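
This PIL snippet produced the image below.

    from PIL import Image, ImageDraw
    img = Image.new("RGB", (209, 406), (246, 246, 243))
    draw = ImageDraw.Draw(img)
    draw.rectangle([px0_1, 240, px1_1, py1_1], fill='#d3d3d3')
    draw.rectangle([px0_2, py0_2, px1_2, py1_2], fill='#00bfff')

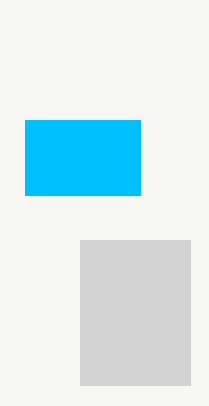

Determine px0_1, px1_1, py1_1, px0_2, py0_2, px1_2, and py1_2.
px0_1 = 80
px1_1 = 190
py1_1 = 385
px0_2 = 25
py0_2 = 120
px1_2 = 140
py1_2 = 195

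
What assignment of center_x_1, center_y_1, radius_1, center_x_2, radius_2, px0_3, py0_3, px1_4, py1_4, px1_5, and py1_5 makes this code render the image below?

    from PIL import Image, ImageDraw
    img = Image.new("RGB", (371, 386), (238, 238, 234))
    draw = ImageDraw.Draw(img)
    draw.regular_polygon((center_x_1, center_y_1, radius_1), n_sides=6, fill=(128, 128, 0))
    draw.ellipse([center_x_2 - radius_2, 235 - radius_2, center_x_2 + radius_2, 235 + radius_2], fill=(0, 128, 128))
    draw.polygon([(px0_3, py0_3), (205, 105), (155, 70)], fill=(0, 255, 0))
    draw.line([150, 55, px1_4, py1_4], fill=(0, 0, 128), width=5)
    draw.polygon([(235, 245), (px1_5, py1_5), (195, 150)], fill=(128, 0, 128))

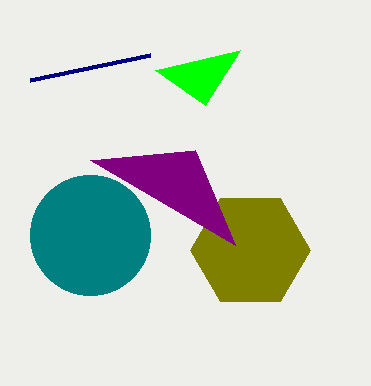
center_x_1 = 250
center_y_1 = 250
radius_1 = 60
center_x_2 = 90
radius_2 = 60
px0_3 = 240
py0_3 = 50
px1_4 = 30
py1_4 = 80
px1_5 = 90
py1_5 = 160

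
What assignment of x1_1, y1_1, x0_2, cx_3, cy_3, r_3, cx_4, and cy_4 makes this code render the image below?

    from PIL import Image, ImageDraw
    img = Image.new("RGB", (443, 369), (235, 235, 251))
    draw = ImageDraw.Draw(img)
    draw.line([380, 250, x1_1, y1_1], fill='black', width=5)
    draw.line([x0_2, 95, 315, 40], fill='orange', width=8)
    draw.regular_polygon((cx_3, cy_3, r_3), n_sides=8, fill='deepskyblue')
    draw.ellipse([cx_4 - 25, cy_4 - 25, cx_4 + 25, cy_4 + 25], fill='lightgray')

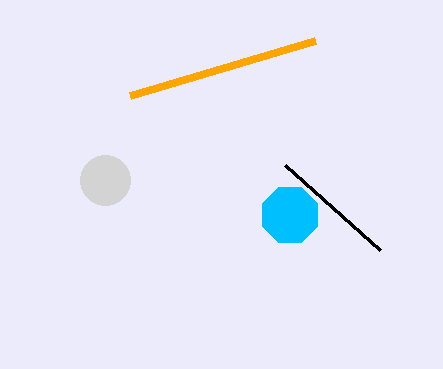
x1_1 = 285, y1_1 = 165, x0_2 = 130, cx_3 = 290, cy_3 = 215, r_3 = 30, cx_4 = 105, cy_4 = 180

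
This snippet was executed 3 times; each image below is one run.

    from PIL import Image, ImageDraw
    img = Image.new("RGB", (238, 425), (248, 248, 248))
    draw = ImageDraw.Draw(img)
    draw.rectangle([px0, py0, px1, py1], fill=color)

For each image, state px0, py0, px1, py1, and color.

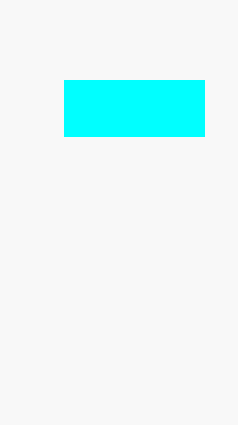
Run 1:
px0 = 64
py0 = 80
px1 = 204
py1 = 136
color = 'cyan'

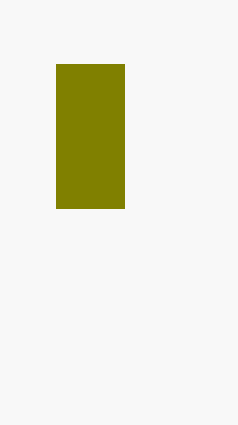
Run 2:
px0 = 56
py0 = 64
px1 = 124
py1 = 208
color = 'olive'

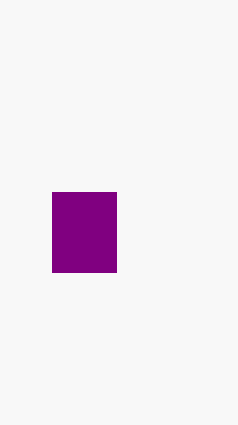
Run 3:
px0 = 52
py0 = 192
px1 = 116
py1 = 272
color = 'purple'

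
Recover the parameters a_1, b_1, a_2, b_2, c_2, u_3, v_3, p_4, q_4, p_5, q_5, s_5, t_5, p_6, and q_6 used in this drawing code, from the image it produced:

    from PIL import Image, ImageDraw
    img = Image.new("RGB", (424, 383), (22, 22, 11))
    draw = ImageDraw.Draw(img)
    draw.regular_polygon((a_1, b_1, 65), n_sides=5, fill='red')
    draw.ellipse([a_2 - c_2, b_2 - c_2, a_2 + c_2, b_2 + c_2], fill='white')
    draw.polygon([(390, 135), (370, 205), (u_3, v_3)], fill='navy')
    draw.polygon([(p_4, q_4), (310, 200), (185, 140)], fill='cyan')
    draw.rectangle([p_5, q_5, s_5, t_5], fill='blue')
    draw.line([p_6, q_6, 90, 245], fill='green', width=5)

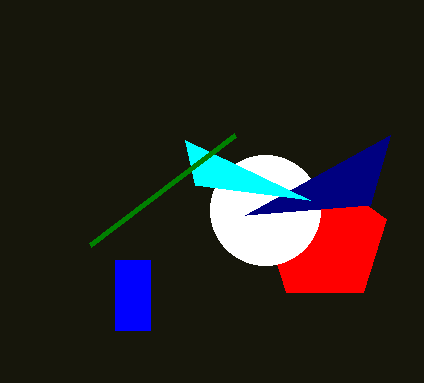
a_1 = 325, b_1 = 240, a_2 = 265, b_2 = 210, c_2 = 55, u_3 = 245, v_3 = 215, p_4 = 195, q_4 = 185, p_5 = 115, q_5 = 260, s_5 = 150, t_5 = 330, p_6 = 235, q_6 = 135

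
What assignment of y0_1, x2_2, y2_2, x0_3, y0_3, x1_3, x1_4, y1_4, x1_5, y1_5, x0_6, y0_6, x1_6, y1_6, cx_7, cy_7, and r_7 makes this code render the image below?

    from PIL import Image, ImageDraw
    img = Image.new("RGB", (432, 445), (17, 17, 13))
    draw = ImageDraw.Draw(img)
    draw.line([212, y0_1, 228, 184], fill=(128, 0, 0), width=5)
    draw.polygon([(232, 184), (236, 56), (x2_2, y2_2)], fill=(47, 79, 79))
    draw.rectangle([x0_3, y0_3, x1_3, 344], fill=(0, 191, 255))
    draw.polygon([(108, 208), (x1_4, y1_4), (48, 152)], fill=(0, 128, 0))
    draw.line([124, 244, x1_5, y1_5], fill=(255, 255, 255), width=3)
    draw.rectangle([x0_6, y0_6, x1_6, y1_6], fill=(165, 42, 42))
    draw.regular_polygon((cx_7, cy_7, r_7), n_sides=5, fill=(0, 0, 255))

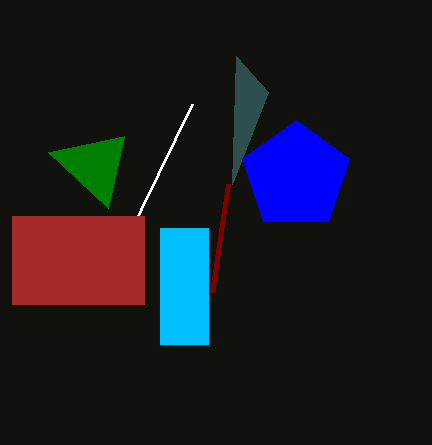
y0_1 = 292; x2_2 = 268; y2_2 = 92; x0_3 = 160; y0_3 = 228; x1_3 = 208; x1_4 = 124; y1_4 = 136; x1_5 = 192; y1_5 = 104; x0_6 = 12; y0_6 = 216; x1_6 = 144; y1_6 = 304; cx_7 = 296; cy_7 = 176; r_7 = 56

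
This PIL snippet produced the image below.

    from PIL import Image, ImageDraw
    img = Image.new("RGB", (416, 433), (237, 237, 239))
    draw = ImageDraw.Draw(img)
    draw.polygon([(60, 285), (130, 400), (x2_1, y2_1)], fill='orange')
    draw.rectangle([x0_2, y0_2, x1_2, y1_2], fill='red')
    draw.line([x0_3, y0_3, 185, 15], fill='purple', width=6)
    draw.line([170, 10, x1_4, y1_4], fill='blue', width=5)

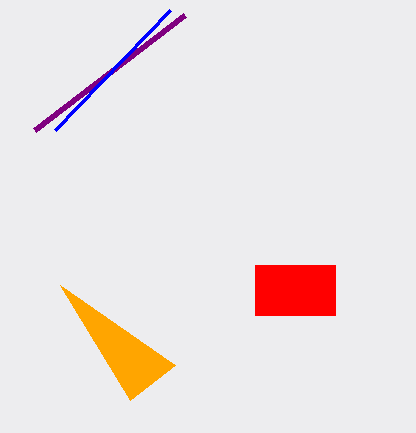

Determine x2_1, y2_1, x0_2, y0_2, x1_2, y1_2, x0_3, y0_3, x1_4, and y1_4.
x2_1 = 175, y2_1 = 365, x0_2 = 255, y0_2 = 265, x1_2 = 335, y1_2 = 315, x0_3 = 35, y0_3 = 130, x1_4 = 55, y1_4 = 130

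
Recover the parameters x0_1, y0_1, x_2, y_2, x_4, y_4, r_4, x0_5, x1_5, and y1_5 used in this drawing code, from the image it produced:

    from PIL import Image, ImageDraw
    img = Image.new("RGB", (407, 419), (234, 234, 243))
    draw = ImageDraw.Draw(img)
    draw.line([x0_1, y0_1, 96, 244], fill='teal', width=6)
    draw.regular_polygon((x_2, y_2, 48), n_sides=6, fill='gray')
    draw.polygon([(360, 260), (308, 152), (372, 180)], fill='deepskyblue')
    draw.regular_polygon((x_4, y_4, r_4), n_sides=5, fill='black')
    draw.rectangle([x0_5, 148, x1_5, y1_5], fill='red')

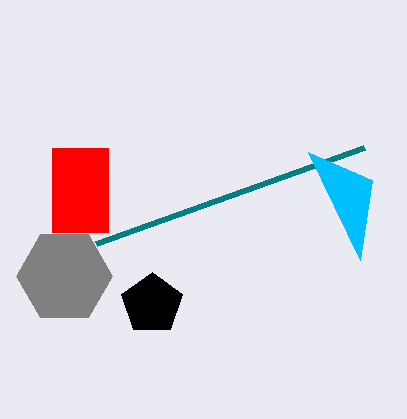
x0_1 = 364
y0_1 = 148
x_2 = 64
y_2 = 276
x_4 = 152
y_4 = 304
r_4 = 32
x0_5 = 52
x1_5 = 108
y1_5 = 232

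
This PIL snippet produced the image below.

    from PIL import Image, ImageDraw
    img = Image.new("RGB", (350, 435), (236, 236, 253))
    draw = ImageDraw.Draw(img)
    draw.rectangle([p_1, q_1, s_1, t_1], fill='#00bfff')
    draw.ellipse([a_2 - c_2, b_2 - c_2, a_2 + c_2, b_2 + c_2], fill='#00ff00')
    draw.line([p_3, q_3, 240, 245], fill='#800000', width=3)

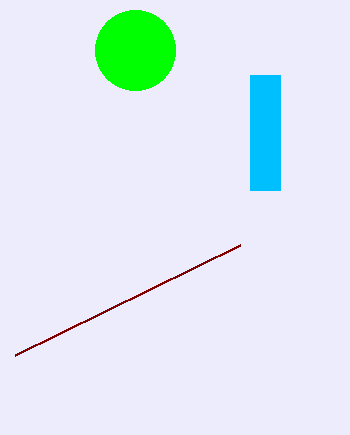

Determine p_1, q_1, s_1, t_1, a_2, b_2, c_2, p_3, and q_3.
p_1 = 250; q_1 = 75; s_1 = 280; t_1 = 190; a_2 = 135; b_2 = 50; c_2 = 40; p_3 = 15; q_3 = 355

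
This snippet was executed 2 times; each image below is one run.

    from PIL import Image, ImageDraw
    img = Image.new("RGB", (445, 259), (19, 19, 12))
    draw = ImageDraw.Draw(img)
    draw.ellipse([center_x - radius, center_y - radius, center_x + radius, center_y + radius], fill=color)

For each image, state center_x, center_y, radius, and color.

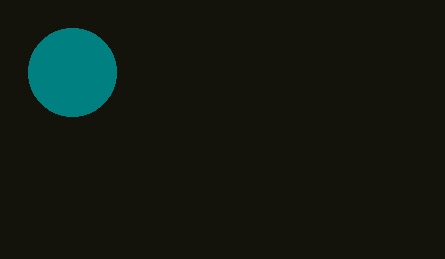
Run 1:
center_x = 72, center_y = 72, radius = 44, color = 'teal'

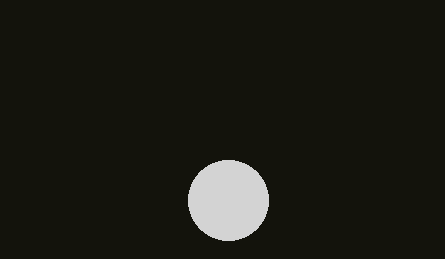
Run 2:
center_x = 228
center_y = 200
radius = 40
color = 'lightgray'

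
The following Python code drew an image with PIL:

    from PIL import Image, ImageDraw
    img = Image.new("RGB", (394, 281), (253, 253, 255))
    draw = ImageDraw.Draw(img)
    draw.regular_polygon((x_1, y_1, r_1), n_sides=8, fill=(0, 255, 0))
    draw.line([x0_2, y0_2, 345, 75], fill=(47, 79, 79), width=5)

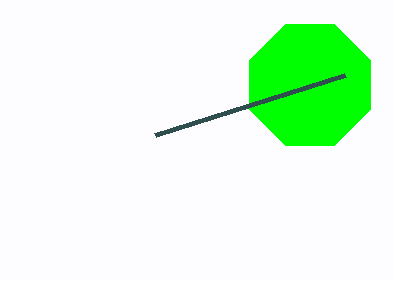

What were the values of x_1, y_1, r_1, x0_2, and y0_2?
x_1 = 310, y_1 = 85, r_1 = 65, x0_2 = 155, y0_2 = 135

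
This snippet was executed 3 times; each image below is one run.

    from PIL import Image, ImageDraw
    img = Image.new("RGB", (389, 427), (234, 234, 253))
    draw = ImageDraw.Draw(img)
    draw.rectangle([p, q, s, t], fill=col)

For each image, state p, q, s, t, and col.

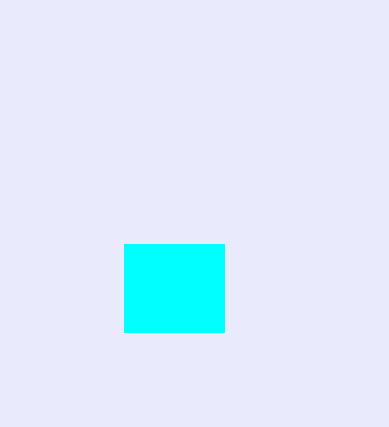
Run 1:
p = 124; q = 244; s = 224; t = 332; col = 'cyan'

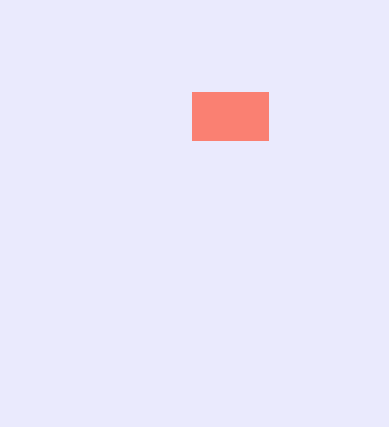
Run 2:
p = 192
q = 92
s = 268
t = 140
col = 'salmon'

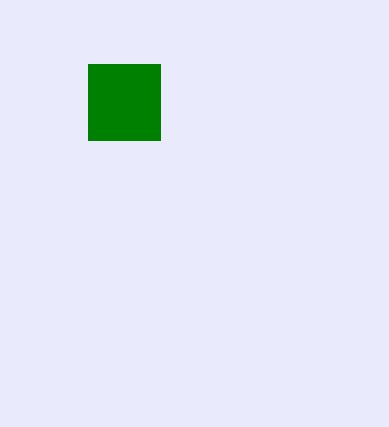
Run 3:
p = 88
q = 64
s = 160
t = 140
col = 'green'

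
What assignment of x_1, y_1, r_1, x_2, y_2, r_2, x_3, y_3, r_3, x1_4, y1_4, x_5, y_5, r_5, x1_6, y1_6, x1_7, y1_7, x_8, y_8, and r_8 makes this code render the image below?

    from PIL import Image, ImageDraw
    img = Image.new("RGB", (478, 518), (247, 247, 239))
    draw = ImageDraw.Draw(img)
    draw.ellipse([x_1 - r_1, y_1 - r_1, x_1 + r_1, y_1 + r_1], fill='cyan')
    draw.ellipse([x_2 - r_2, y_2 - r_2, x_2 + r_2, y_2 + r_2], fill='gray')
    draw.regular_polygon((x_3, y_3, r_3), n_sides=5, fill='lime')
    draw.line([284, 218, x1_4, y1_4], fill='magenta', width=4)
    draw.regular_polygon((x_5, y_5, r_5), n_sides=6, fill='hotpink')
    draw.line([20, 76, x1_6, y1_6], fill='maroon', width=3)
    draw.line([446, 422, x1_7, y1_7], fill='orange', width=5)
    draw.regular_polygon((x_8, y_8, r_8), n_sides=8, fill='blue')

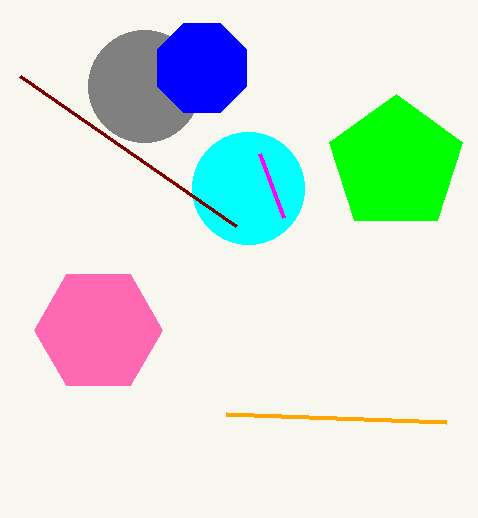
x_1 = 248
y_1 = 188
r_1 = 56
x_2 = 144
y_2 = 86
r_2 = 56
x_3 = 396
y_3 = 164
r_3 = 70
x1_4 = 260
y1_4 = 154
x_5 = 98
y_5 = 330
r_5 = 64
x1_6 = 236
y1_6 = 226
x1_7 = 226
y1_7 = 414
x_8 = 202
y_8 = 68
r_8 = 48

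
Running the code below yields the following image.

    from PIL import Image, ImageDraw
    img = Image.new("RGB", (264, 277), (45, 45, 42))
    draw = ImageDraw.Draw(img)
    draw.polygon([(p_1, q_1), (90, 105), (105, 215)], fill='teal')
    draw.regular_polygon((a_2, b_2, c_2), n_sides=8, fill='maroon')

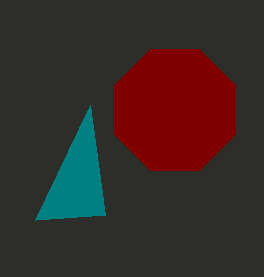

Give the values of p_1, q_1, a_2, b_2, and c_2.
p_1 = 35
q_1 = 220
a_2 = 175
b_2 = 110
c_2 = 65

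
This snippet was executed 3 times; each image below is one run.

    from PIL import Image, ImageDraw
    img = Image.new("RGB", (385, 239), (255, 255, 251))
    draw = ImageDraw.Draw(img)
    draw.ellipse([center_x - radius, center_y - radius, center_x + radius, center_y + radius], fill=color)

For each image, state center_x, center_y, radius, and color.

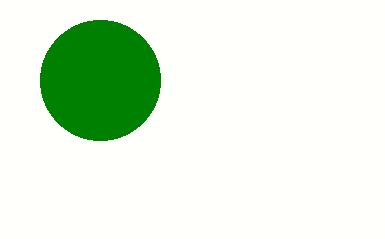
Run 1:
center_x = 100
center_y = 80
radius = 60
color = 'green'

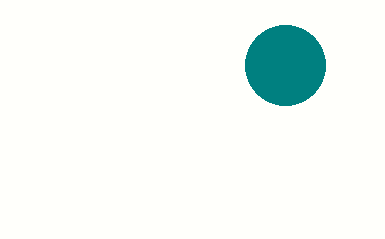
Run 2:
center_x = 285, center_y = 65, radius = 40, color = 'teal'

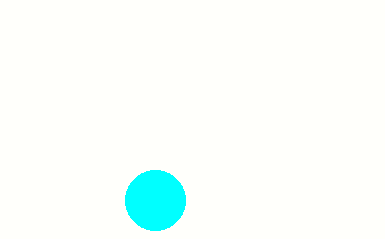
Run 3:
center_x = 155, center_y = 200, radius = 30, color = 'cyan'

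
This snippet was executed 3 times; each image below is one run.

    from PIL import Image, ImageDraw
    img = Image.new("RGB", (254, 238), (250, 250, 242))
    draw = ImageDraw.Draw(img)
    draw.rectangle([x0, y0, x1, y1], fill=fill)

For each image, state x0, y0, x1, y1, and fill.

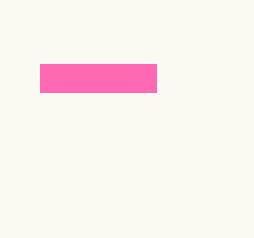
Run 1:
x0 = 40, y0 = 64, x1 = 156, y1 = 92, fill = 'hotpink'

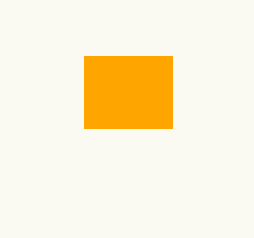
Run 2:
x0 = 84
y0 = 56
x1 = 172
y1 = 128
fill = 'orange'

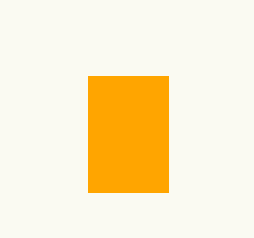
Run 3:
x0 = 88, y0 = 76, x1 = 168, y1 = 192, fill = 'orange'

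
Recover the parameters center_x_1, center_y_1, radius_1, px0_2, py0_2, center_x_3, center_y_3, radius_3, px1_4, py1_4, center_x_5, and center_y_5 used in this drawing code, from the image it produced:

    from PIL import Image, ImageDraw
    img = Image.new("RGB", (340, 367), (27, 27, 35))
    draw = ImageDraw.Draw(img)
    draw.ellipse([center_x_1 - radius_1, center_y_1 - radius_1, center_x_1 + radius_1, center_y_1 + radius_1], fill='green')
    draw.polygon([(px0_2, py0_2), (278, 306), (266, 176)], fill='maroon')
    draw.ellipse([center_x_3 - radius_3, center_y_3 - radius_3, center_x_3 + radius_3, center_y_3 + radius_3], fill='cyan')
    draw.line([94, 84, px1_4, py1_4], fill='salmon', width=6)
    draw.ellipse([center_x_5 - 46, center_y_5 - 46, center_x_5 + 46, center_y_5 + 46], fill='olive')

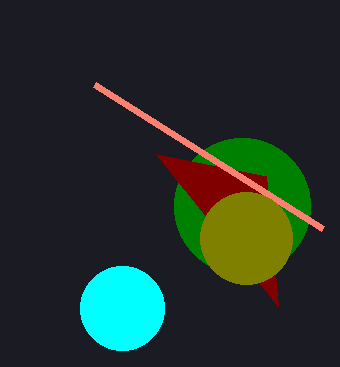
center_x_1 = 242
center_y_1 = 206
radius_1 = 68
px0_2 = 156
py0_2 = 154
center_x_3 = 122
center_y_3 = 308
radius_3 = 42
px1_4 = 322
py1_4 = 228
center_x_5 = 246
center_y_5 = 238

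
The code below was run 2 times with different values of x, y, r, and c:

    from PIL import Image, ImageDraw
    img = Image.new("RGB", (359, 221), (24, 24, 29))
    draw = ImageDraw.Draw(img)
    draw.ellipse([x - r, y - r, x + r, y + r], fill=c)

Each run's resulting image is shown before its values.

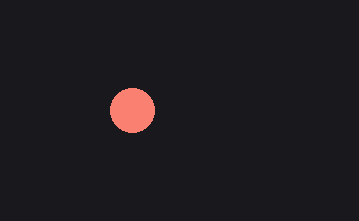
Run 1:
x = 132; y = 110; r = 22; c = 'salmon'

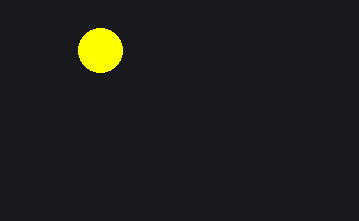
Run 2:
x = 100
y = 50
r = 22
c = 'yellow'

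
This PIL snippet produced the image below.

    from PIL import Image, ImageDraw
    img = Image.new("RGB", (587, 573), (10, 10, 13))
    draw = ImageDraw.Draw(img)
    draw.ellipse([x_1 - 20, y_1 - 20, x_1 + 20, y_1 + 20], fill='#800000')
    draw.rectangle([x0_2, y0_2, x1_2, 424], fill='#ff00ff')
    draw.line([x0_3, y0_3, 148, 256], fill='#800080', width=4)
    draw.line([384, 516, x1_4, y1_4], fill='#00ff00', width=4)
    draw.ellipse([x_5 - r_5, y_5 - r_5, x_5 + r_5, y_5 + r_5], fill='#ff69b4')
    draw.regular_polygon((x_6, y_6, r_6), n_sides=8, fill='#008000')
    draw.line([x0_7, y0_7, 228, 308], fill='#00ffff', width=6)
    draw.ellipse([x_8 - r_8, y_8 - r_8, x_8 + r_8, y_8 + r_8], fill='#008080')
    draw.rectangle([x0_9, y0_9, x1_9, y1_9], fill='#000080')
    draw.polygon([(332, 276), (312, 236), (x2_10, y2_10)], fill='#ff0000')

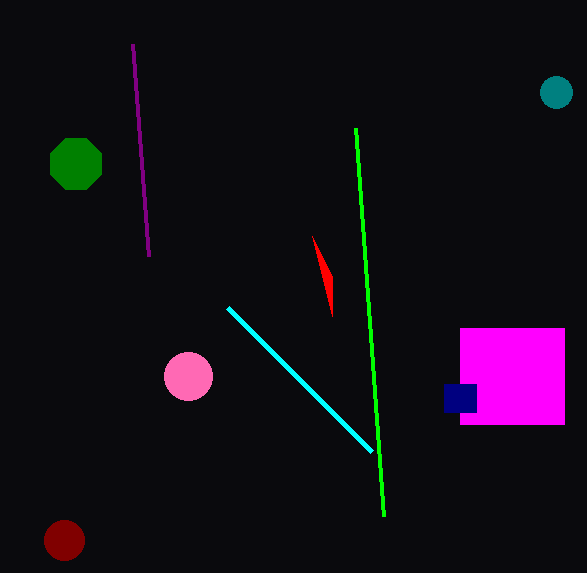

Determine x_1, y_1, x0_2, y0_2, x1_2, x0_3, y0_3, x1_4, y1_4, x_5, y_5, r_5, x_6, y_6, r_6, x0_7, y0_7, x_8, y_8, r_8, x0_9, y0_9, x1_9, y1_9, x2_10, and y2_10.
x_1 = 64
y_1 = 540
x0_2 = 460
y0_2 = 328
x1_2 = 564
x0_3 = 132
y0_3 = 44
x1_4 = 356
y1_4 = 128
x_5 = 188
y_5 = 376
r_5 = 24
x_6 = 76
y_6 = 164
r_6 = 28
x0_7 = 372
y0_7 = 452
x_8 = 556
y_8 = 92
r_8 = 16
x0_9 = 444
y0_9 = 384
x1_9 = 476
y1_9 = 412
x2_10 = 332
y2_10 = 316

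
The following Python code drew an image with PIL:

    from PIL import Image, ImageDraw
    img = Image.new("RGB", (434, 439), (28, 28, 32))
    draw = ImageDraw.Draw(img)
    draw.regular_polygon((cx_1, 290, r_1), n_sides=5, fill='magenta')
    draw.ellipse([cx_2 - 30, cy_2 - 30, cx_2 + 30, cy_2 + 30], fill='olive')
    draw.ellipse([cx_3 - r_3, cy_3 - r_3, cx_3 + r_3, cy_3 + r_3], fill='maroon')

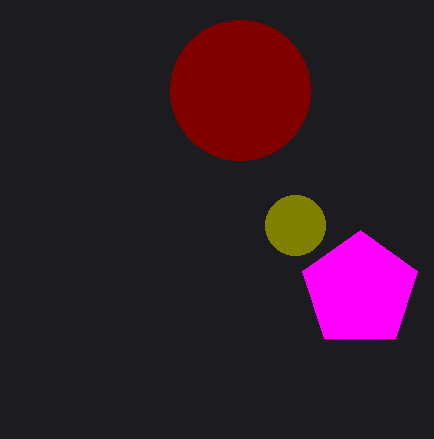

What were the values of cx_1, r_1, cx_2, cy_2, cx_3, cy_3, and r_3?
cx_1 = 360
r_1 = 60
cx_2 = 295
cy_2 = 225
cx_3 = 240
cy_3 = 90
r_3 = 70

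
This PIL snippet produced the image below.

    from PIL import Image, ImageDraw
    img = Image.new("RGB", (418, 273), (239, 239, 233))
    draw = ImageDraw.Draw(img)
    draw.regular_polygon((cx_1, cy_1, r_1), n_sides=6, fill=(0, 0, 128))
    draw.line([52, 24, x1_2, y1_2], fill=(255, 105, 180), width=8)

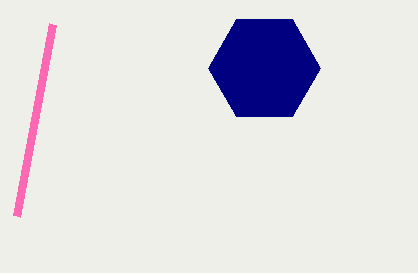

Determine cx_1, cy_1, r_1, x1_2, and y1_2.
cx_1 = 264, cy_1 = 68, r_1 = 56, x1_2 = 16, y1_2 = 216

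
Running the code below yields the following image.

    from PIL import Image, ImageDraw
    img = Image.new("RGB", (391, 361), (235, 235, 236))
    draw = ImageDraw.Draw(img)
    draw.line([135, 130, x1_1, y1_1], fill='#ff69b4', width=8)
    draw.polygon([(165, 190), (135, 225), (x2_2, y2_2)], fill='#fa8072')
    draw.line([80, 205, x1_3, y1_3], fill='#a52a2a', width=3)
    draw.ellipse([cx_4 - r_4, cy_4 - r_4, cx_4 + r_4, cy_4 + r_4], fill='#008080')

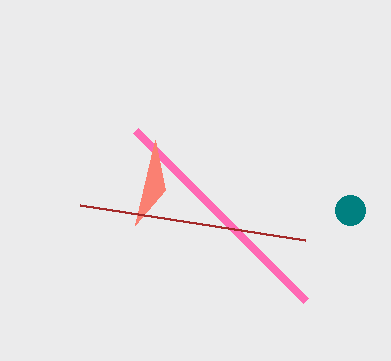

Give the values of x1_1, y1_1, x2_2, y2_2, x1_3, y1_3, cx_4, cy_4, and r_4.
x1_1 = 305
y1_1 = 300
x2_2 = 155
y2_2 = 140
x1_3 = 305
y1_3 = 240
cx_4 = 350
cy_4 = 210
r_4 = 15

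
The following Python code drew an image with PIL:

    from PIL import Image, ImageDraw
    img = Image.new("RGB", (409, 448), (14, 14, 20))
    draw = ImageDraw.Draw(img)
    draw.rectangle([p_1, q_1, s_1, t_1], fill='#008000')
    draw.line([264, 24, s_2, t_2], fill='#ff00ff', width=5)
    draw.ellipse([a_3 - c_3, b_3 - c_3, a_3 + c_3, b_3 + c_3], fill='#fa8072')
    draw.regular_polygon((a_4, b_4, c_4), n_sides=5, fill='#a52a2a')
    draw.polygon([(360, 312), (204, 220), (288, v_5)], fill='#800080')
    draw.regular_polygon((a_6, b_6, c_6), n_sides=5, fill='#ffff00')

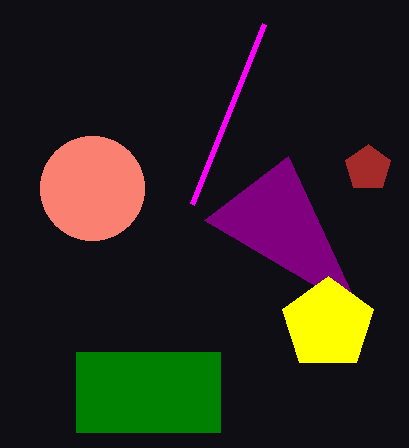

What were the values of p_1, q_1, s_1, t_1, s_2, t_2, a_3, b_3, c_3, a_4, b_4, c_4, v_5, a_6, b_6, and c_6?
p_1 = 76
q_1 = 352
s_1 = 220
t_1 = 432
s_2 = 192
t_2 = 204
a_3 = 92
b_3 = 188
c_3 = 52
a_4 = 368
b_4 = 168
c_4 = 24
v_5 = 156
a_6 = 328
b_6 = 324
c_6 = 48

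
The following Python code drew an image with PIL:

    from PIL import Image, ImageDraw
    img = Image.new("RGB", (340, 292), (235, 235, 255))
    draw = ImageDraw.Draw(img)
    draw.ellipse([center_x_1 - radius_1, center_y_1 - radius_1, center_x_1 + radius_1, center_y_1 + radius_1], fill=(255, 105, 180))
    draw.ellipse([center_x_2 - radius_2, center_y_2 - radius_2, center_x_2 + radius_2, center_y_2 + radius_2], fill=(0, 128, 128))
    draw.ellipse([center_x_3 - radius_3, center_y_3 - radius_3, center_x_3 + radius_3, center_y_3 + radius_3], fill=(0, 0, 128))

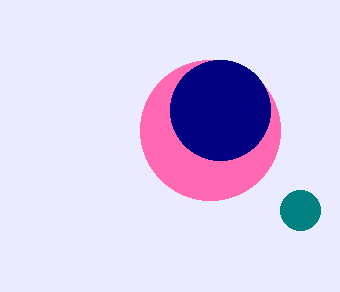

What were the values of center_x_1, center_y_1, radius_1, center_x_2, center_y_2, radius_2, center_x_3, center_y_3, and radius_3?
center_x_1 = 210
center_y_1 = 130
radius_1 = 70
center_x_2 = 300
center_y_2 = 210
radius_2 = 20
center_x_3 = 220
center_y_3 = 110
radius_3 = 50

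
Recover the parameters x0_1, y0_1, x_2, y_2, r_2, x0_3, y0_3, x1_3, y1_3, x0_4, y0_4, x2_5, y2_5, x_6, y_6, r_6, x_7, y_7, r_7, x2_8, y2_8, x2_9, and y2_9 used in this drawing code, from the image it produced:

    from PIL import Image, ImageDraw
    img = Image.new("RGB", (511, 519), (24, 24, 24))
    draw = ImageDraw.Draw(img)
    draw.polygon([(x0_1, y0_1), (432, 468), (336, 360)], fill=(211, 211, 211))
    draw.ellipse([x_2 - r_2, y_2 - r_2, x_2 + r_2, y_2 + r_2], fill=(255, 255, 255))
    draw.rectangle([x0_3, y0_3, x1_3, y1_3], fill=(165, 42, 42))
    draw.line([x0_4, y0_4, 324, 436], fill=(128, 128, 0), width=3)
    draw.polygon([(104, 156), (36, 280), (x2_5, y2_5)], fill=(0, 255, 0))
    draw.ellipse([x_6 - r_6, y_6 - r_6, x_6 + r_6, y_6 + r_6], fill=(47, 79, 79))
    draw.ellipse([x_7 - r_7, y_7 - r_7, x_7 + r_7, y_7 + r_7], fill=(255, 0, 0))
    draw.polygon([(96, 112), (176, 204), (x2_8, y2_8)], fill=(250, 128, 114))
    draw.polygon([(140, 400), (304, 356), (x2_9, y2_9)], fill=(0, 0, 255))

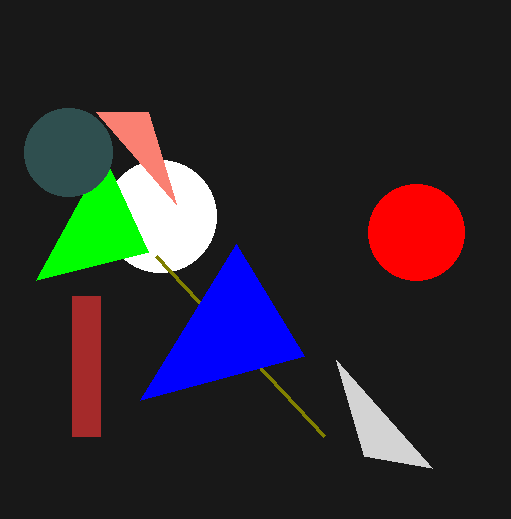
x0_1 = 364
y0_1 = 456
x_2 = 160
y_2 = 216
r_2 = 56
x0_3 = 72
y0_3 = 296
x1_3 = 100
y1_3 = 436
x0_4 = 156
y0_4 = 256
x2_5 = 148
y2_5 = 252
x_6 = 68
y_6 = 152
r_6 = 44
x_7 = 416
y_7 = 232
r_7 = 48
x2_8 = 148
y2_8 = 112
x2_9 = 236
y2_9 = 244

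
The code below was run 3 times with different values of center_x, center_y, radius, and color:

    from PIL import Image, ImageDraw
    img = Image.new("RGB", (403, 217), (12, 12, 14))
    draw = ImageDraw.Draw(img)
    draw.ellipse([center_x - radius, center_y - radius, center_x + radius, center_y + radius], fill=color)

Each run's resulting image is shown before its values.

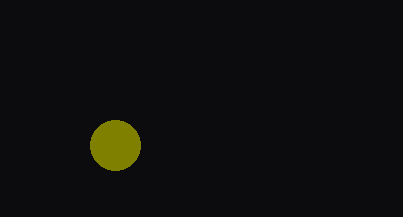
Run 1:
center_x = 115, center_y = 145, radius = 25, color = 'olive'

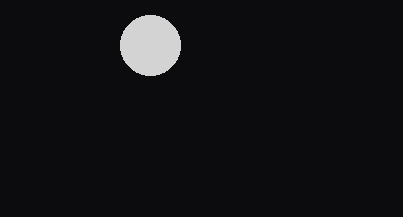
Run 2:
center_x = 150
center_y = 45
radius = 30
color = 'lightgray'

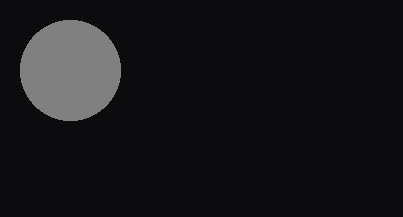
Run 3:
center_x = 70; center_y = 70; radius = 50; color = 'gray'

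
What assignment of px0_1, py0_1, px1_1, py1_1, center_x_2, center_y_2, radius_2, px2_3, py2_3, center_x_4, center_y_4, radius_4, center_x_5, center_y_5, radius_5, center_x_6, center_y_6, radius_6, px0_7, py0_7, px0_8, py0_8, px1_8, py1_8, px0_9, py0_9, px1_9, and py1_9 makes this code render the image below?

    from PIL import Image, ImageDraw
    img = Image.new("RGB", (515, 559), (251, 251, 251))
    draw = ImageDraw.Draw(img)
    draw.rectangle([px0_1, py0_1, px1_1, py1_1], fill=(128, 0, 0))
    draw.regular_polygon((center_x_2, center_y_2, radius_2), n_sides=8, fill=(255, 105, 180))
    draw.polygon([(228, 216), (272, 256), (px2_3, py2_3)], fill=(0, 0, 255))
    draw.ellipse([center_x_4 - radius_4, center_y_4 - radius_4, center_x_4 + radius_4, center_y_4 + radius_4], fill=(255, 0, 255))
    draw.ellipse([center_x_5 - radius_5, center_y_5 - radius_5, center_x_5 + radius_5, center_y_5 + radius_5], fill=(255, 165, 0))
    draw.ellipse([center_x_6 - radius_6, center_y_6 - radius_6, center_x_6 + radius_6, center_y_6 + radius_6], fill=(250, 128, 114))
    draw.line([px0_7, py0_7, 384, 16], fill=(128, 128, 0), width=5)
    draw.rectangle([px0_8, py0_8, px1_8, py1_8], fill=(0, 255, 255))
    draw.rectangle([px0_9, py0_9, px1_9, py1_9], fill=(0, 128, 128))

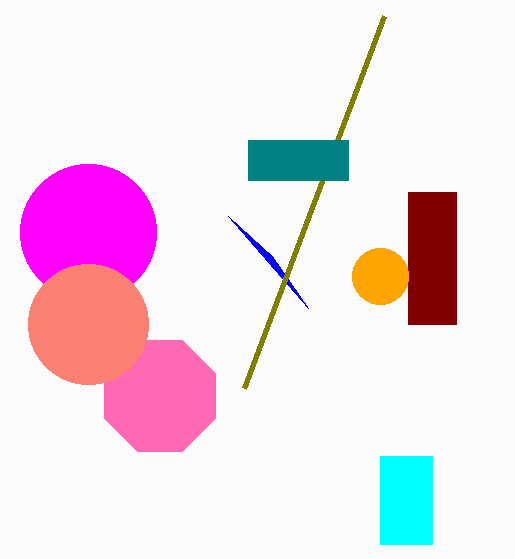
px0_1 = 408; py0_1 = 192; px1_1 = 456; py1_1 = 324; center_x_2 = 160; center_y_2 = 396; radius_2 = 60; px2_3 = 308; py2_3 = 308; center_x_4 = 88; center_y_4 = 232; radius_4 = 68; center_x_5 = 380; center_y_5 = 276; radius_5 = 28; center_x_6 = 88; center_y_6 = 324; radius_6 = 60; px0_7 = 244; py0_7 = 388; px0_8 = 380; py0_8 = 456; px1_8 = 432; py1_8 = 544; px0_9 = 248; py0_9 = 140; px1_9 = 348; py1_9 = 180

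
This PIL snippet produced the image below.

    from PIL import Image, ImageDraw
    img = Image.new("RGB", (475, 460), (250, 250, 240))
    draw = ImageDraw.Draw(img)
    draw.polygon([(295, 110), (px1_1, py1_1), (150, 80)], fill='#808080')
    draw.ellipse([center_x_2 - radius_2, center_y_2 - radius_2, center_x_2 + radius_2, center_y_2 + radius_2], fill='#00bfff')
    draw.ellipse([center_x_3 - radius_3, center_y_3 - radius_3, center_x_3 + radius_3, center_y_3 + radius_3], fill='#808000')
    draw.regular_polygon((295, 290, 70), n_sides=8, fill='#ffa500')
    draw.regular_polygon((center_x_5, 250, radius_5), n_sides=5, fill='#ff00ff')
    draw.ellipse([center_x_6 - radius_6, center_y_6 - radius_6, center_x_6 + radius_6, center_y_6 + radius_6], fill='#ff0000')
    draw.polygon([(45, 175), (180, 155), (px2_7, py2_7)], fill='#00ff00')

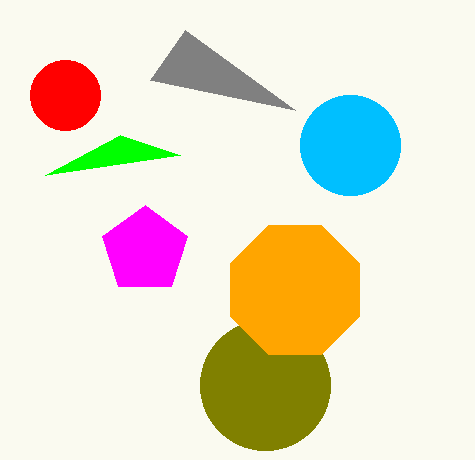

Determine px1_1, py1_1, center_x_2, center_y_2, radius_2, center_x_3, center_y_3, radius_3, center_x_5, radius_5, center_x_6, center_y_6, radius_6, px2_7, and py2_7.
px1_1 = 185
py1_1 = 30
center_x_2 = 350
center_y_2 = 145
radius_2 = 50
center_x_3 = 265
center_y_3 = 385
radius_3 = 65
center_x_5 = 145
radius_5 = 45
center_x_6 = 65
center_y_6 = 95
radius_6 = 35
px2_7 = 120
py2_7 = 135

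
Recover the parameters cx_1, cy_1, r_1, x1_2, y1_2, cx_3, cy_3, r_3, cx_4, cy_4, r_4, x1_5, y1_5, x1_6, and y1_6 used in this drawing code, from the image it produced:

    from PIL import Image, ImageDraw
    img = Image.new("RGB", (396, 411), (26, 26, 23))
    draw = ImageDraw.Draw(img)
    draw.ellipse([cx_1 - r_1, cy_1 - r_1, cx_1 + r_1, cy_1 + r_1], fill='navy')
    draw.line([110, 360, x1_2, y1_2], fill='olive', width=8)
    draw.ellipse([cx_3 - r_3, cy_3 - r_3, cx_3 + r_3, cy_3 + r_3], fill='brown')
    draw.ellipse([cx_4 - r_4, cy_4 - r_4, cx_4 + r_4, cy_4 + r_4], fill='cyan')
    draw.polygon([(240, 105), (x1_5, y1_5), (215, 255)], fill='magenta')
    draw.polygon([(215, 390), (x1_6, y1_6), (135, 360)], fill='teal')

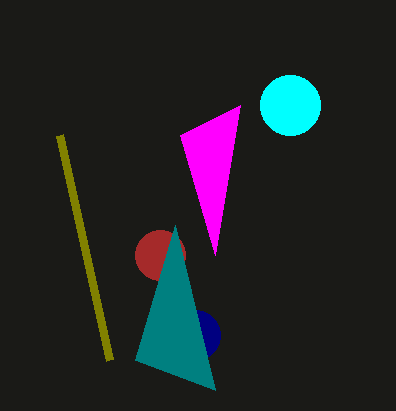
cx_1 = 195, cy_1 = 335, r_1 = 25, x1_2 = 60, y1_2 = 135, cx_3 = 160, cy_3 = 255, r_3 = 25, cx_4 = 290, cy_4 = 105, r_4 = 30, x1_5 = 180, y1_5 = 135, x1_6 = 175, y1_6 = 225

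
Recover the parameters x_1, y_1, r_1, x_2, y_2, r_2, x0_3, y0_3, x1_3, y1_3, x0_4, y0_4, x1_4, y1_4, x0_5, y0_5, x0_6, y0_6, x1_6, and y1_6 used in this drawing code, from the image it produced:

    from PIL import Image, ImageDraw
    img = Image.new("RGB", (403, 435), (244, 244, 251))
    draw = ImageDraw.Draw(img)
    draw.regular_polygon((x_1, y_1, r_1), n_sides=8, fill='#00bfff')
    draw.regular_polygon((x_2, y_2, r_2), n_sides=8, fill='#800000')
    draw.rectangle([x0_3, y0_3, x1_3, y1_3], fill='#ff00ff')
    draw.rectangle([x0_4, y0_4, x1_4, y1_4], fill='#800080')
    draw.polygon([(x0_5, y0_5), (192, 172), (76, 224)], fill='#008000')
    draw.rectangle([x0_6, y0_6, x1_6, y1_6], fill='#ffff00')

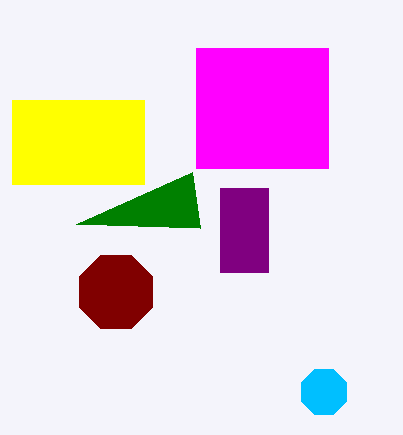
x_1 = 324, y_1 = 392, r_1 = 24, x_2 = 116, y_2 = 292, r_2 = 40, x0_3 = 196, y0_3 = 48, x1_3 = 328, y1_3 = 168, x0_4 = 220, y0_4 = 188, x1_4 = 268, y1_4 = 272, x0_5 = 200, y0_5 = 228, x0_6 = 12, y0_6 = 100, x1_6 = 144, y1_6 = 184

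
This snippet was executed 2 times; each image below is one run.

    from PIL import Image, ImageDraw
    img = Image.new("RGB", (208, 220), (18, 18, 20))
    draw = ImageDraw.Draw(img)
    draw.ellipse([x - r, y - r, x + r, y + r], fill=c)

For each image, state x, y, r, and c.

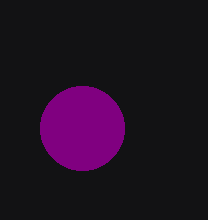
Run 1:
x = 82, y = 128, r = 42, c = 'purple'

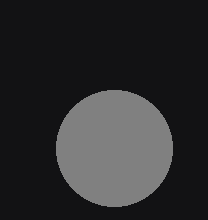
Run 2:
x = 114, y = 148, r = 58, c = 'gray'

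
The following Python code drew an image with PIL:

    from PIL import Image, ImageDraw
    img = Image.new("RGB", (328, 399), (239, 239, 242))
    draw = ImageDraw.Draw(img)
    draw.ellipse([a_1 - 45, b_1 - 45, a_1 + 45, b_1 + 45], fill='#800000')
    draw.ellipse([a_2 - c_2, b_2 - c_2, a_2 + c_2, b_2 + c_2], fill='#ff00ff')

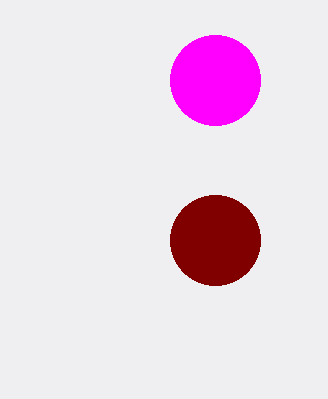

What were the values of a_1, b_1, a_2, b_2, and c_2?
a_1 = 215; b_1 = 240; a_2 = 215; b_2 = 80; c_2 = 45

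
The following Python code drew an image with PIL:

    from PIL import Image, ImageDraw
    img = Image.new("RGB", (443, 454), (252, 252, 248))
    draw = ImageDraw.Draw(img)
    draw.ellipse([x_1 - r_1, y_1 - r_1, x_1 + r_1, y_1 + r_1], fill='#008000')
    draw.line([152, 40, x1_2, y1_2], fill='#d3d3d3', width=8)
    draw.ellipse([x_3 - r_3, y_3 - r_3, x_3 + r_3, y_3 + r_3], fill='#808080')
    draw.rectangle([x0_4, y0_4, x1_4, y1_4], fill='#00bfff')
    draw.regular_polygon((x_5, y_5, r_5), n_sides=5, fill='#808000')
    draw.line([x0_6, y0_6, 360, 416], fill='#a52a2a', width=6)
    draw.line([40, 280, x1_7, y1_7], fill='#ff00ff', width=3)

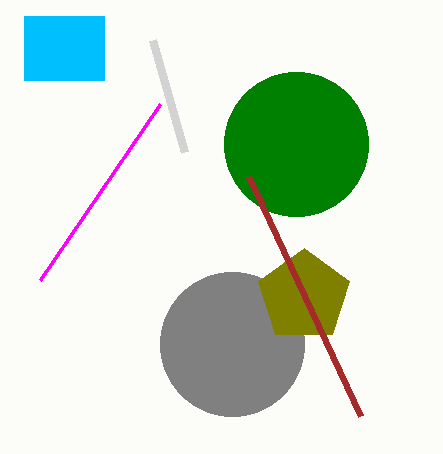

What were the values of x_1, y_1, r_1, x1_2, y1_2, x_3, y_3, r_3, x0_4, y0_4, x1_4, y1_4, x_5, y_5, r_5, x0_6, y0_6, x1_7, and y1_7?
x_1 = 296, y_1 = 144, r_1 = 72, x1_2 = 184, y1_2 = 152, x_3 = 232, y_3 = 344, r_3 = 72, x0_4 = 24, y0_4 = 16, x1_4 = 104, y1_4 = 80, x_5 = 304, y_5 = 296, r_5 = 48, x0_6 = 248, y0_6 = 176, x1_7 = 160, y1_7 = 104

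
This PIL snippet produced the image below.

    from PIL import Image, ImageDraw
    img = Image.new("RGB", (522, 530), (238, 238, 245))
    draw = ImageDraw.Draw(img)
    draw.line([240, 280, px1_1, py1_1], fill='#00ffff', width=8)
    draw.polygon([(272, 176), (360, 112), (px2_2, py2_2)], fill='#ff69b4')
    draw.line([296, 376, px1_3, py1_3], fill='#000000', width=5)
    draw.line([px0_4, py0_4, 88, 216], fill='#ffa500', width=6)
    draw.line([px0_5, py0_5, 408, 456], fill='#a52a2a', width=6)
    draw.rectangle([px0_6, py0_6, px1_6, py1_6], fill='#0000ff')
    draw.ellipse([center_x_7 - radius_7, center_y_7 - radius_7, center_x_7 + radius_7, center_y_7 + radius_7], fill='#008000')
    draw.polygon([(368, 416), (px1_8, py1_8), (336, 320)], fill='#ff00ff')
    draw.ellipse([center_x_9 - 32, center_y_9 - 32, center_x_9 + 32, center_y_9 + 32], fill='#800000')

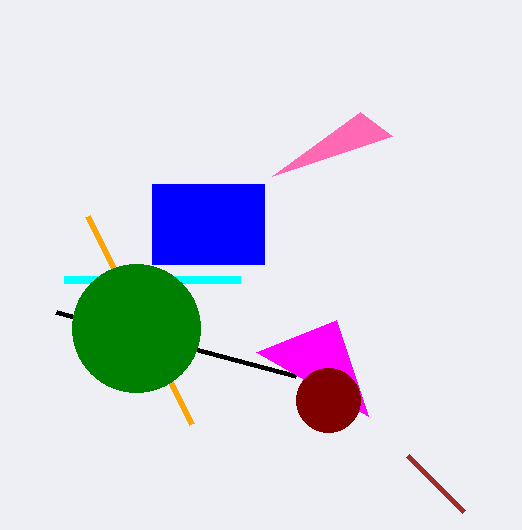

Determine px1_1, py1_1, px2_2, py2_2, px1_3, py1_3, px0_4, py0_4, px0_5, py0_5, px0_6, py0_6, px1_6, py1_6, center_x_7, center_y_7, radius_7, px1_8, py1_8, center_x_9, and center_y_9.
px1_1 = 64; py1_1 = 280; px2_2 = 392; py2_2 = 136; px1_3 = 56; py1_3 = 312; px0_4 = 192; py0_4 = 424; px0_5 = 464; py0_5 = 512; px0_6 = 152; py0_6 = 184; px1_6 = 264; py1_6 = 264; center_x_7 = 136; center_y_7 = 328; radius_7 = 64; px1_8 = 256; py1_8 = 352; center_x_9 = 328; center_y_9 = 400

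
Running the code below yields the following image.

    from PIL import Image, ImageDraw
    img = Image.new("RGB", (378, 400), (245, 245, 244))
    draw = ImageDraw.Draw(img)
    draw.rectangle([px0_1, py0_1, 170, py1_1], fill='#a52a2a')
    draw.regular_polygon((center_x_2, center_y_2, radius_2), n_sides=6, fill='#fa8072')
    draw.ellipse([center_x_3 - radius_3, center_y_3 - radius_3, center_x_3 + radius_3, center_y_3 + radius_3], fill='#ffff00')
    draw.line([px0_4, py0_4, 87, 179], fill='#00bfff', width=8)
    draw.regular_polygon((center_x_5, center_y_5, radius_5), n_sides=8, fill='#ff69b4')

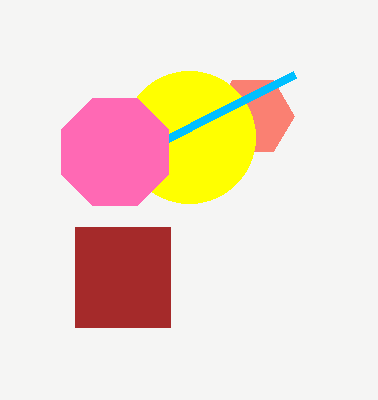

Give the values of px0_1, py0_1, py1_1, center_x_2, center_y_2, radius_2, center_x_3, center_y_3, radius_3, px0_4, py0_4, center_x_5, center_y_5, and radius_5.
px0_1 = 75, py0_1 = 227, py1_1 = 327, center_x_2 = 253, center_y_2 = 116, radius_2 = 41, center_x_3 = 189, center_y_3 = 137, radius_3 = 66, px0_4 = 294, py0_4 = 75, center_x_5 = 115, center_y_5 = 152, radius_5 = 58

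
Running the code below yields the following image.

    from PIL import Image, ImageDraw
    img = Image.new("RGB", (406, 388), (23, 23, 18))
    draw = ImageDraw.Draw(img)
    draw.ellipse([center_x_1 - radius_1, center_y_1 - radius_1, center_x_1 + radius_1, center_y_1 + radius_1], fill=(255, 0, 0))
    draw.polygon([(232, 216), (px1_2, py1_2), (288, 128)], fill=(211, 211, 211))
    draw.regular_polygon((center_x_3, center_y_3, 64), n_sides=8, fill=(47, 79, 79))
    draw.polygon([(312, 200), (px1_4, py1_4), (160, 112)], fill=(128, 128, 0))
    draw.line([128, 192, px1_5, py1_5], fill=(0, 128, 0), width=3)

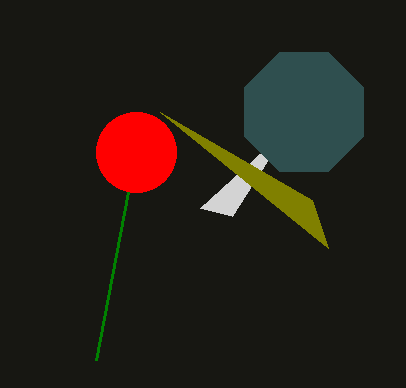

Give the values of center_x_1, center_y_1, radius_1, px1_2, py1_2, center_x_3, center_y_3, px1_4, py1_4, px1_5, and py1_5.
center_x_1 = 136; center_y_1 = 152; radius_1 = 40; px1_2 = 200; py1_2 = 208; center_x_3 = 304; center_y_3 = 112; px1_4 = 328; py1_4 = 248; px1_5 = 96; py1_5 = 360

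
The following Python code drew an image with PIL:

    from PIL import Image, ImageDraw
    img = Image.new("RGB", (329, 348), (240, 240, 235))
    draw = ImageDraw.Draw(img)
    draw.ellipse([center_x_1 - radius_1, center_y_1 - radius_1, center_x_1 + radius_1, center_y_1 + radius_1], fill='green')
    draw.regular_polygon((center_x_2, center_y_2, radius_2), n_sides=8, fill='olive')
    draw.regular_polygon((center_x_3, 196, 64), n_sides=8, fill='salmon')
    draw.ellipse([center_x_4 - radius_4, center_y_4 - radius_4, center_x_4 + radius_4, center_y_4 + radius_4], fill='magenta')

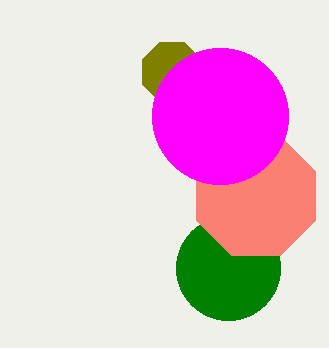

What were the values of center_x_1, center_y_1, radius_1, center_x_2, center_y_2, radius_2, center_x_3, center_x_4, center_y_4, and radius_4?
center_x_1 = 228; center_y_1 = 268; radius_1 = 52; center_x_2 = 172; center_y_2 = 72; radius_2 = 32; center_x_3 = 256; center_x_4 = 220; center_y_4 = 116; radius_4 = 68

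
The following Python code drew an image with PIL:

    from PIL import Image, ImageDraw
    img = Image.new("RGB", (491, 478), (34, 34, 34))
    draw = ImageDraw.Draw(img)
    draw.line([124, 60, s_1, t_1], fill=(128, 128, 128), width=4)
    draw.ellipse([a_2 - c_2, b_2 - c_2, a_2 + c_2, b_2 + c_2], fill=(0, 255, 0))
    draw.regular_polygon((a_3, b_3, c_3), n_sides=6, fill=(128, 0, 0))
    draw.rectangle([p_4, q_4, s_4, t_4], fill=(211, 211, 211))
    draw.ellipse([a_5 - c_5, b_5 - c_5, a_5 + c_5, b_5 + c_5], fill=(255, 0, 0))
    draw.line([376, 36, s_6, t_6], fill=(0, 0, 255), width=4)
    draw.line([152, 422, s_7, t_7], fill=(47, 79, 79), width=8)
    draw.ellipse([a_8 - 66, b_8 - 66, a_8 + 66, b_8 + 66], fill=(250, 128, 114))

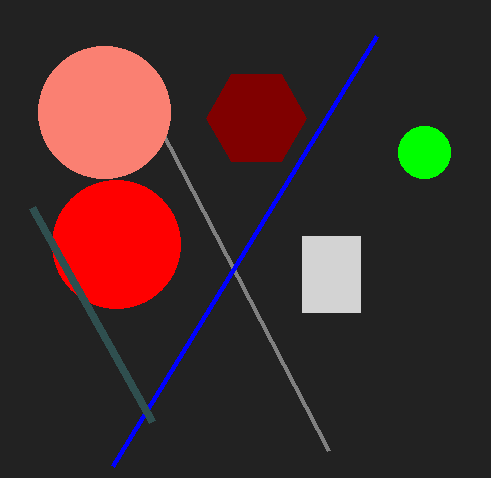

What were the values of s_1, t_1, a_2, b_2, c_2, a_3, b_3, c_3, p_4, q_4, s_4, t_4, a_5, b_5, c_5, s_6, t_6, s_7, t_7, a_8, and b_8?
s_1 = 328
t_1 = 450
a_2 = 424
b_2 = 152
c_2 = 26
a_3 = 256
b_3 = 118
c_3 = 50
p_4 = 302
q_4 = 236
s_4 = 360
t_4 = 312
a_5 = 116
b_5 = 244
c_5 = 64
s_6 = 112
t_6 = 466
s_7 = 32
t_7 = 208
a_8 = 104
b_8 = 112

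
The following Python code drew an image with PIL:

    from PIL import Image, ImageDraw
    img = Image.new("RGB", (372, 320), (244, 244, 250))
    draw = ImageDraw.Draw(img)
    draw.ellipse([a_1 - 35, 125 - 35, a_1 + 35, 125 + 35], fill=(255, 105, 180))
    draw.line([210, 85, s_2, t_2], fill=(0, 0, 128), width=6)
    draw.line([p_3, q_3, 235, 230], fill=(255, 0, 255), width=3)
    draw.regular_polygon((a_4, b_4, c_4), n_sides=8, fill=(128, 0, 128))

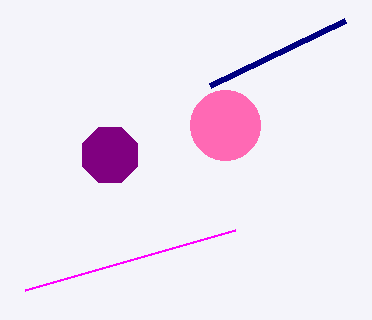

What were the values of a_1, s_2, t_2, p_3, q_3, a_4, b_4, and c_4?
a_1 = 225; s_2 = 345; t_2 = 20; p_3 = 25; q_3 = 290; a_4 = 110; b_4 = 155; c_4 = 30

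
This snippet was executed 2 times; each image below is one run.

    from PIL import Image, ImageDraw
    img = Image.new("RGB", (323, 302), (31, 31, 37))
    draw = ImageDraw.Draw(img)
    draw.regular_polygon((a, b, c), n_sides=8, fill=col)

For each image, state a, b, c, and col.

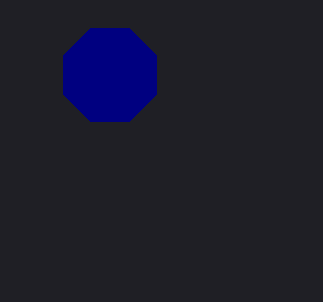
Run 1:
a = 110; b = 75; c = 50; col = 'navy'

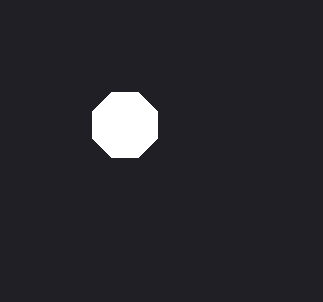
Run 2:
a = 125, b = 125, c = 35, col = 'white'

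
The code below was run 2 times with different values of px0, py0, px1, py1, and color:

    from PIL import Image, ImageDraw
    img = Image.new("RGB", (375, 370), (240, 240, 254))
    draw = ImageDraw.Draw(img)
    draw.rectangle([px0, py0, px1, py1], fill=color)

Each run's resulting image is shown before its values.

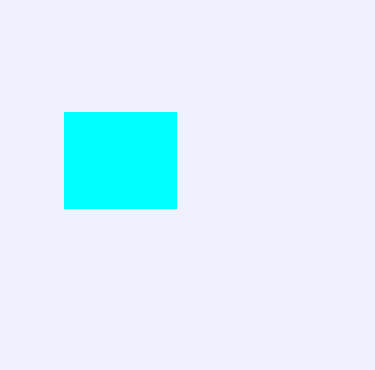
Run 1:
px0 = 64
py0 = 112
px1 = 176
py1 = 208
color = 'cyan'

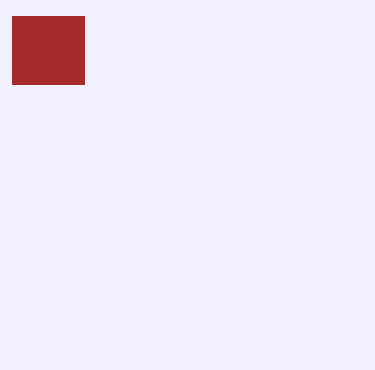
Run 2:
px0 = 12; py0 = 16; px1 = 84; py1 = 84; color = 'brown'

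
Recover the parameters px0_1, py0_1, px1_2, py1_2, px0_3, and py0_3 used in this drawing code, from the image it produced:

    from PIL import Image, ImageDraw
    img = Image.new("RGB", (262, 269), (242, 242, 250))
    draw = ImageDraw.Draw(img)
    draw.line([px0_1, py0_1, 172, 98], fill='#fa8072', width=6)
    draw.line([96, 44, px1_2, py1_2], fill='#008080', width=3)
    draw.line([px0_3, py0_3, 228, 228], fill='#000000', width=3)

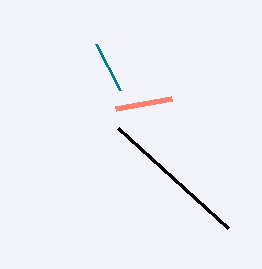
px0_1 = 116
py0_1 = 108
px1_2 = 120
py1_2 = 90
px0_3 = 118
py0_3 = 128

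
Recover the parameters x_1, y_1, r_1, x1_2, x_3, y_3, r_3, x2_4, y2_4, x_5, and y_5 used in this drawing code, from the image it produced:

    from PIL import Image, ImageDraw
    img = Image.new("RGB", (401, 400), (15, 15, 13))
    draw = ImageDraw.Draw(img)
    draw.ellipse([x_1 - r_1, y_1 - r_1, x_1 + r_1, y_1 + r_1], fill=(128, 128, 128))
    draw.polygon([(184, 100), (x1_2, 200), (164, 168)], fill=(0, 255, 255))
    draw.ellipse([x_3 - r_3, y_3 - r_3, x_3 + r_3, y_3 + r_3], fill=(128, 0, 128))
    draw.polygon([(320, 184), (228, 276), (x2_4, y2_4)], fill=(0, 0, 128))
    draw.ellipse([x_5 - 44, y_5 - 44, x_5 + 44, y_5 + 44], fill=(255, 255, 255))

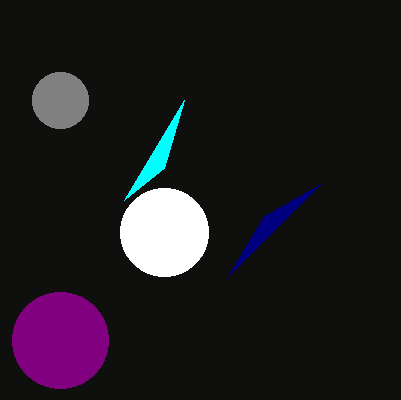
x_1 = 60
y_1 = 100
r_1 = 28
x1_2 = 124
x_3 = 60
y_3 = 340
r_3 = 48
x2_4 = 264
y2_4 = 216
x_5 = 164
y_5 = 232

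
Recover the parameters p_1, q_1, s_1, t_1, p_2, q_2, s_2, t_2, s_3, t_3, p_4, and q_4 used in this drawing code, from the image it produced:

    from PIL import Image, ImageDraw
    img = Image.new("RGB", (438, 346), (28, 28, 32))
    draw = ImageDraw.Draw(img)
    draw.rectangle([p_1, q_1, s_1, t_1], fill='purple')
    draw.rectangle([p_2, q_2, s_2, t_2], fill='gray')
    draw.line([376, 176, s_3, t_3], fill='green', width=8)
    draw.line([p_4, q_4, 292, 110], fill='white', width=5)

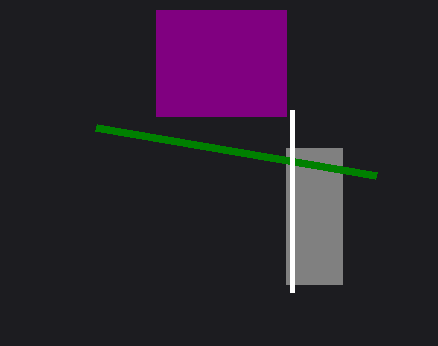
p_1 = 156, q_1 = 10, s_1 = 286, t_1 = 116, p_2 = 286, q_2 = 148, s_2 = 342, t_2 = 284, s_3 = 96, t_3 = 128, p_4 = 292, q_4 = 292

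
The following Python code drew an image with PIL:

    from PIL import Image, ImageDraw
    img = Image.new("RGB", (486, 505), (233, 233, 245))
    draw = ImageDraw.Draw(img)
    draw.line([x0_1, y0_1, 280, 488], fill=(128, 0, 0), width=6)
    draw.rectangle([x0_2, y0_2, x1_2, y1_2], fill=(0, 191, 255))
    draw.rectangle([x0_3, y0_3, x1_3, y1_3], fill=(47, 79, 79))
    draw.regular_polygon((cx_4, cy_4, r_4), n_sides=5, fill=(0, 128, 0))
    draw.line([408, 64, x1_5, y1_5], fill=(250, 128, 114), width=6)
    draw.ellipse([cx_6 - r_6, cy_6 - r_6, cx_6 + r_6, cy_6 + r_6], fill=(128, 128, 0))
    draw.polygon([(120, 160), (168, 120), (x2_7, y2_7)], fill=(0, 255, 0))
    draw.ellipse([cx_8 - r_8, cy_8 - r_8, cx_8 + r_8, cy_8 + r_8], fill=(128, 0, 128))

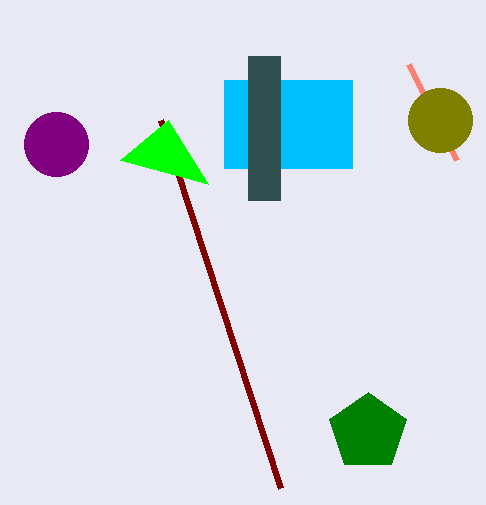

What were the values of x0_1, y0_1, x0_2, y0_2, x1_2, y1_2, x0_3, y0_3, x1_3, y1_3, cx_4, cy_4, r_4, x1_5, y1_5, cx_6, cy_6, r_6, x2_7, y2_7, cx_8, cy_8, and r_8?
x0_1 = 160; y0_1 = 120; x0_2 = 224; y0_2 = 80; x1_2 = 352; y1_2 = 168; x0_3 = 248; y0_3 = 56; x1_3 = 280; y1_3 = 200; cx_4 = 368; cy_4 = 432; r_4 = 40; x1_5 = 456; y1_5 = 160; cx_6 = 440; cy_6 = 120; r_6 = 32; x2_7 = 208; y2_7 = 184; cx_8 = 56; cy_8 = 144; r_8 = 32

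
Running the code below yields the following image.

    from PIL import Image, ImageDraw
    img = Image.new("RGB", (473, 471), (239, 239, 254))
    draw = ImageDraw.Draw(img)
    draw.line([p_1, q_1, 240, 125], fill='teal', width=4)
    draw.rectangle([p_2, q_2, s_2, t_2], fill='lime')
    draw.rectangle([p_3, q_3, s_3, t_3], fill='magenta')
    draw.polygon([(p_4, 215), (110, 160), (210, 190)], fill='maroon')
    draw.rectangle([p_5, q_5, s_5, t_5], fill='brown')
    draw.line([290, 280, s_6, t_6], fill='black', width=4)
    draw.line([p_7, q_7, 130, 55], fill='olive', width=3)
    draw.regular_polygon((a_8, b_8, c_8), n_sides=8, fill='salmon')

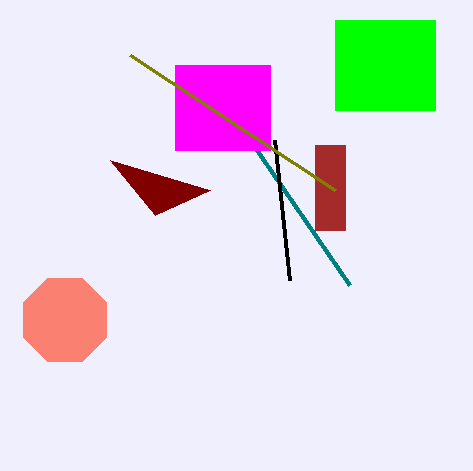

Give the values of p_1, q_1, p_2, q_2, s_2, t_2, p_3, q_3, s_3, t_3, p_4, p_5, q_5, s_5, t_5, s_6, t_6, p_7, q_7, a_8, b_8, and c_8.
p_1 = 350; q_1 = 285; p_2 = 335; q_2 = 20; s_2 = 435; t_2 = 110; p_3 = 175; q_3 = 65; s_3 = 270; t_3 = 150; p_4 = 155; p_5 = 315; q_5 = 145; s_5 = 345; t_5 = 230; s_6 = 275; t_6 = 140; p_7 = 335; q_7 = 190; a_8 = 65; b_8 = 320; c_8 = 45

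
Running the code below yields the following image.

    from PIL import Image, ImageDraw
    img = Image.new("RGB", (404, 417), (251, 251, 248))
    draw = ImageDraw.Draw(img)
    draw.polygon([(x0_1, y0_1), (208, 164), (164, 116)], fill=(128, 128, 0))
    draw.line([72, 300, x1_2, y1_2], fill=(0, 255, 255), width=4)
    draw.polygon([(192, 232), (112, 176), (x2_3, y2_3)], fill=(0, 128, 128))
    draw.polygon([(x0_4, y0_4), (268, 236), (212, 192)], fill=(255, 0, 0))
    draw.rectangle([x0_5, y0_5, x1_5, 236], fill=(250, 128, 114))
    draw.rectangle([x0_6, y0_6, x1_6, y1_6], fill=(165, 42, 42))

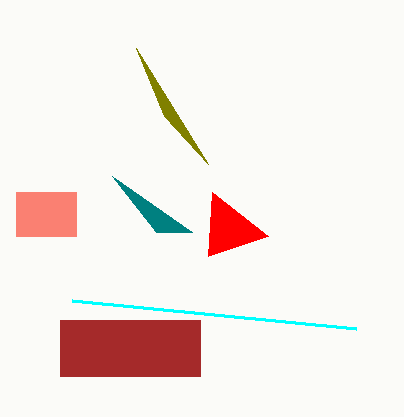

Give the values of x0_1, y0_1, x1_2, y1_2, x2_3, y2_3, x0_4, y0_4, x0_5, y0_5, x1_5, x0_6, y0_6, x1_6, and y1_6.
x0_1 = 136, y0_1 = 48, x1_2 = 356, y1_2 = 328, x2_3 = 156, y2_3 = 232, x0_4 = 208, y0_4 = 256, x0_5 = 16, y0_5 = 192, x1_5 = 76, x0_6 = 60, y0_6 = 320, x1_6 = 200, y1_6 = 376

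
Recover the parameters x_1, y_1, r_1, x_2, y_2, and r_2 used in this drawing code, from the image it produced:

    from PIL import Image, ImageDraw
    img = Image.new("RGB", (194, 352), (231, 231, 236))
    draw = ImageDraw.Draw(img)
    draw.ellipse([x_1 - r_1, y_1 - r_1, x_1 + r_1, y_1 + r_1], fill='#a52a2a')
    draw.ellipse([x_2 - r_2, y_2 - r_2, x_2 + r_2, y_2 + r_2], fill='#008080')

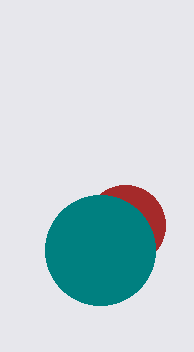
x_1 = 125; y_1 = 225; r_1 = 40; x_2 = 100; y_2 = 250; r_2 = 55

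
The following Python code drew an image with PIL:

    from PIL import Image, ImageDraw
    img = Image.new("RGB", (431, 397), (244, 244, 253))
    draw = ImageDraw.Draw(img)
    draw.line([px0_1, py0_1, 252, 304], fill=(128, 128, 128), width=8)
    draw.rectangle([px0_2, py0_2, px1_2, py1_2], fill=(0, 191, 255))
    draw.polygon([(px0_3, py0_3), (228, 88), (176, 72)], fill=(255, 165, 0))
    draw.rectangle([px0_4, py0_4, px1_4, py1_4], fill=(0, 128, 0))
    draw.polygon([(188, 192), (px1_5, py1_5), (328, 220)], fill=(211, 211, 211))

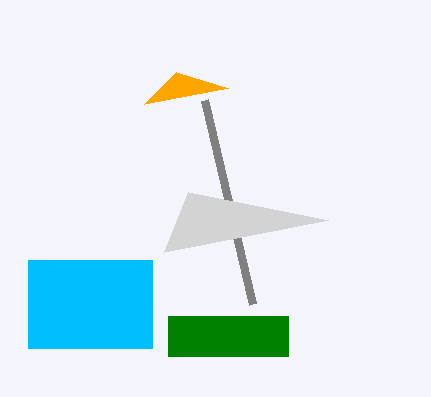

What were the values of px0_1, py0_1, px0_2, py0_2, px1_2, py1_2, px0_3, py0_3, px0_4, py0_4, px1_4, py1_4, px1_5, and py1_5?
px0_1 = 204, py0_1 = 100, px0_2 = 28, py0_2 = 260, px1_2 = 152, py1_2 = 348, px0_3 = 144, py0_3 = 104, px0_4 = 168, py0_4 = 316, px1_4 = 288, py1_4 = 356, px1_5 = 164, py1_5 = 252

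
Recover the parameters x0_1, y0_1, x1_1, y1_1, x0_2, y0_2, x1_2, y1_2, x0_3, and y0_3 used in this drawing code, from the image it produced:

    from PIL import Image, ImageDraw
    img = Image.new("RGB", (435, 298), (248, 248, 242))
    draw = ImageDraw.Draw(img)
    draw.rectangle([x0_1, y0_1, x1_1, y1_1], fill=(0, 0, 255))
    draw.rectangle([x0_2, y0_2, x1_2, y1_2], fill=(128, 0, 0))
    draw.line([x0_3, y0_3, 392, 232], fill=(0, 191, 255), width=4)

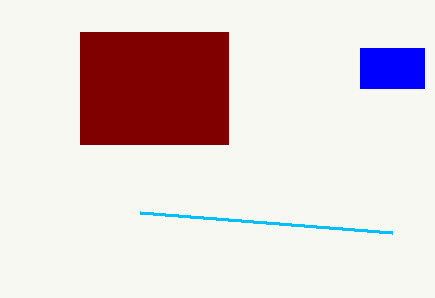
x0_1 = 360
y0_1 = 48
x1_1 = 424
y1_1 = 88
x0_2 = 80
y0_2 = 32
x1_2 = 228
y1_2 = 144
x0_3 = 140
y0_3 = 212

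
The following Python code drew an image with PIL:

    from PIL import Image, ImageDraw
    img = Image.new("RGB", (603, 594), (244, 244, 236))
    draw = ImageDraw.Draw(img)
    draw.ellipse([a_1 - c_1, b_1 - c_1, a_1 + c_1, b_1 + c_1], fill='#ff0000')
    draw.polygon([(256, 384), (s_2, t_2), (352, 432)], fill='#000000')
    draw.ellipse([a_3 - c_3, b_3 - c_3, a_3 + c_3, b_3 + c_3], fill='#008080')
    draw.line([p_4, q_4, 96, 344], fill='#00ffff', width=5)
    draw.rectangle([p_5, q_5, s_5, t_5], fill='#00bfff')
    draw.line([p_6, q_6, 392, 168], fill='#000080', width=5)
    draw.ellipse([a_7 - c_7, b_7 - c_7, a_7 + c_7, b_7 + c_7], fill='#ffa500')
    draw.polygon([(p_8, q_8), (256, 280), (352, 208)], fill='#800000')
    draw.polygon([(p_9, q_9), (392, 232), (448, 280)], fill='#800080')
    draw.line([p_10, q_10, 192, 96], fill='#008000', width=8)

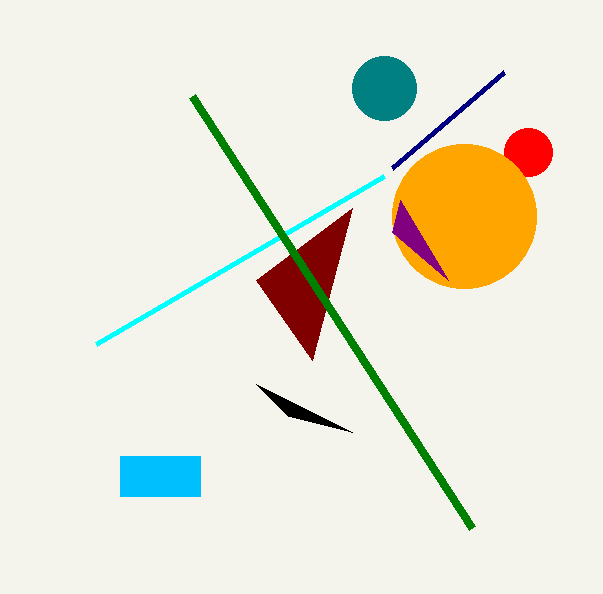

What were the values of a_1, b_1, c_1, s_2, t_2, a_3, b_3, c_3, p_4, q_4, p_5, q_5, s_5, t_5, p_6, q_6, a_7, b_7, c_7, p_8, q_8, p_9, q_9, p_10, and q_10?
a_1 = 528
b_1 = 152
c_1 = 24
s_2 = 288
t_2 = 416
a_3 = 384
b_3 = 88
c_3 = 32
p_4 = 384
q_4 = 176
p_5 = 120
q_5 = 456
s_5 = 200
t_5 = 496
p_6 = 504
q_6 = 72
a_7 = 464
b_7 = 216
c_7 = 72
p_8 = 312
q_8 = 360
p_9 = 400
q_9 = 200
p_10 = 472
q_10 = 528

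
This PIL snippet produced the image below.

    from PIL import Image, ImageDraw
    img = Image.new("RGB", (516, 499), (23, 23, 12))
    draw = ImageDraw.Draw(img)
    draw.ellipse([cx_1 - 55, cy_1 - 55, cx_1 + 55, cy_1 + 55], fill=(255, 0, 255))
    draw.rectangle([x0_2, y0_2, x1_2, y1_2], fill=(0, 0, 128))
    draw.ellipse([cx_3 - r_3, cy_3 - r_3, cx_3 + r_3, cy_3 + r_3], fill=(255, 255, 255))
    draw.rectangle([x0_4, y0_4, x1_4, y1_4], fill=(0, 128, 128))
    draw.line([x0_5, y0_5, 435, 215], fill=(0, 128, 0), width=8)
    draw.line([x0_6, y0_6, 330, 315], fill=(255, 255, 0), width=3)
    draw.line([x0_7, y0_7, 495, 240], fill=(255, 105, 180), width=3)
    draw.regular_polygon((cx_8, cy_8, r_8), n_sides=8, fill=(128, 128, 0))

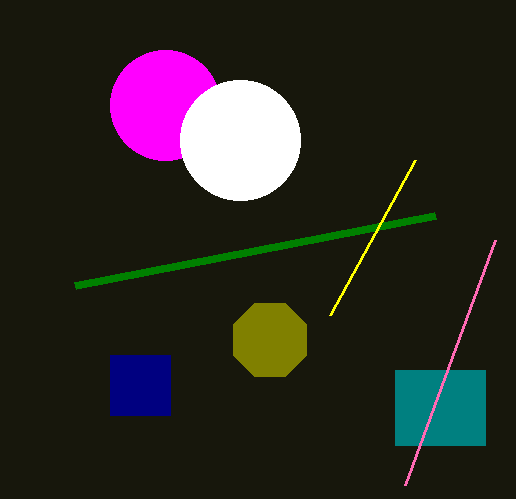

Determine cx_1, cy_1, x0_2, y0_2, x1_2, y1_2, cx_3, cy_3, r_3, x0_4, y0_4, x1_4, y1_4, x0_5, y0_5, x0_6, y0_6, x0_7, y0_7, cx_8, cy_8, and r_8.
cx_1 = 165, cy_1 = 105, x0_2 = 110, y0_2 = 355, x1_2 = 170, y1_2 = 415, cx_3 = 240, cy_3 = 140, r_3 = 60, x0_4 = 395, y0_4 = 370, x1_4 = 485, y1_4 = 445, x0_5 = 75, y0_5 = 285, x0_6 = 415, y0_6 = 160, x0_7 = 405, y0_7 = 485, cx_8 = 270, cy_8 = 340, r_8 = 40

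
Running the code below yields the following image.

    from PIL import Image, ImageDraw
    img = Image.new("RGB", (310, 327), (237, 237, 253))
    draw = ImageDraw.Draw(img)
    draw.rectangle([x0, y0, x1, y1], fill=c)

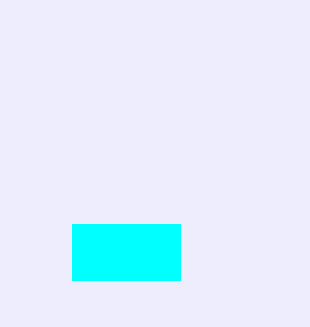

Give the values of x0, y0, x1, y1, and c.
x0 = 72, y0 = 224, x1 = 180, y1 = 280, c = 'cyan'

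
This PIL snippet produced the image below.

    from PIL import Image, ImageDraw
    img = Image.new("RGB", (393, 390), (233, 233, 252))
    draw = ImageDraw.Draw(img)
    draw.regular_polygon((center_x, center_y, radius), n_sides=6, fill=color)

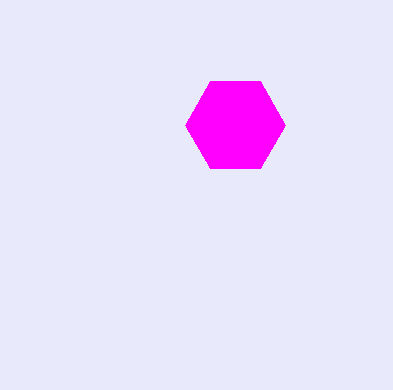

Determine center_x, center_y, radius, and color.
center_x = 235
center_y = 125
radius = 50
color = 'magenta'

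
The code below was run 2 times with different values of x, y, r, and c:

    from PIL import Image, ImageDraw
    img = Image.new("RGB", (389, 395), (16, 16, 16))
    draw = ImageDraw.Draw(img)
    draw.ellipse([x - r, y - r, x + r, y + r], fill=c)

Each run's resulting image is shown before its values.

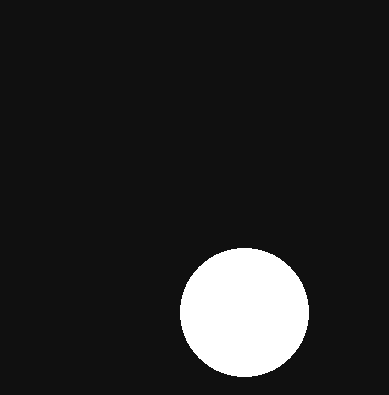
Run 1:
x = 244, y = 312, r = 64, c = 'white'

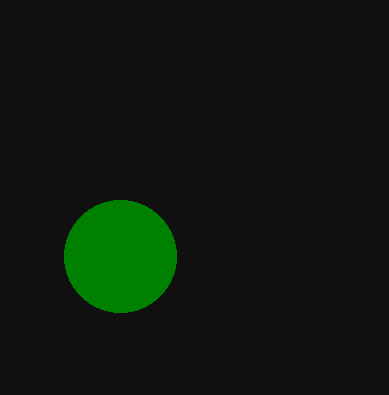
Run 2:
x = 120, y = 256, r = 56, c = 'green'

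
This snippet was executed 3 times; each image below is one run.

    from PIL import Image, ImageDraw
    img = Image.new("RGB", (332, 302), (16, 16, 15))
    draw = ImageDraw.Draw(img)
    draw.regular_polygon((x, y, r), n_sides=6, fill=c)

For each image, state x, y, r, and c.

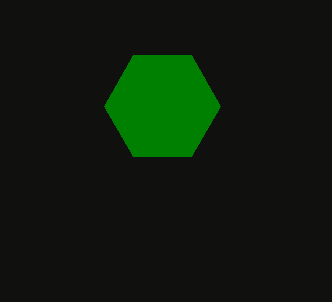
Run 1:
x = 162, y = 106, r = 58, c = 'green'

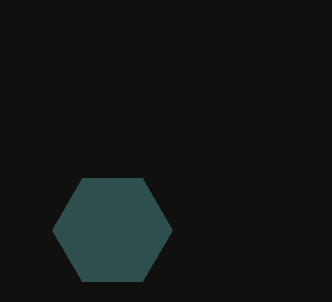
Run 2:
x = 112
y = 230
r = 60
c = 'darkslategray'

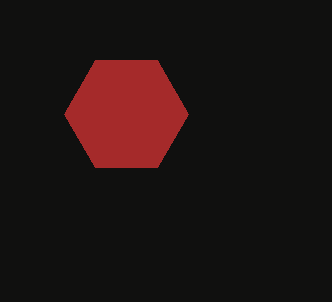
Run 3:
x = 126, y = 114, r = 62, c = 'brown'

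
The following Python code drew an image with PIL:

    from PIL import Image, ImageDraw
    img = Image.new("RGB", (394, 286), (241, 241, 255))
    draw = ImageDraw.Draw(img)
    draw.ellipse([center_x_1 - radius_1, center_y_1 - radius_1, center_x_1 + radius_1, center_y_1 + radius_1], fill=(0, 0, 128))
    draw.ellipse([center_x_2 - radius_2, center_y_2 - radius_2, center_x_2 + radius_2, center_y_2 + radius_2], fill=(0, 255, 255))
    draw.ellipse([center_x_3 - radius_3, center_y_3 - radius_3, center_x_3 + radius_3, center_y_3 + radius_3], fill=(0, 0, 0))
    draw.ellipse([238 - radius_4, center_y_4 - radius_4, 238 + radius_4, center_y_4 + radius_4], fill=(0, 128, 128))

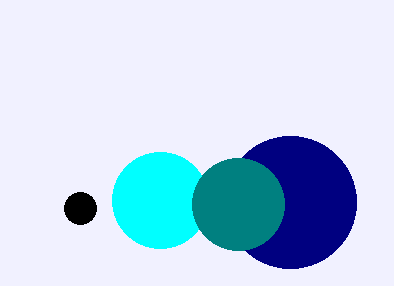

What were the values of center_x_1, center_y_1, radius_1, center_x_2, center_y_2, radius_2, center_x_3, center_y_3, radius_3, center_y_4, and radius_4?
center_x_1 = 290; center_y_1 = 202; radius_1 = 66; center_x_2 = 160; center_y_2 = 200; radius_2 = 48; center_x_3 = 80; center_y_3 = 208; radius_3 = 16; center_y_4 = 204; radius_4 = 46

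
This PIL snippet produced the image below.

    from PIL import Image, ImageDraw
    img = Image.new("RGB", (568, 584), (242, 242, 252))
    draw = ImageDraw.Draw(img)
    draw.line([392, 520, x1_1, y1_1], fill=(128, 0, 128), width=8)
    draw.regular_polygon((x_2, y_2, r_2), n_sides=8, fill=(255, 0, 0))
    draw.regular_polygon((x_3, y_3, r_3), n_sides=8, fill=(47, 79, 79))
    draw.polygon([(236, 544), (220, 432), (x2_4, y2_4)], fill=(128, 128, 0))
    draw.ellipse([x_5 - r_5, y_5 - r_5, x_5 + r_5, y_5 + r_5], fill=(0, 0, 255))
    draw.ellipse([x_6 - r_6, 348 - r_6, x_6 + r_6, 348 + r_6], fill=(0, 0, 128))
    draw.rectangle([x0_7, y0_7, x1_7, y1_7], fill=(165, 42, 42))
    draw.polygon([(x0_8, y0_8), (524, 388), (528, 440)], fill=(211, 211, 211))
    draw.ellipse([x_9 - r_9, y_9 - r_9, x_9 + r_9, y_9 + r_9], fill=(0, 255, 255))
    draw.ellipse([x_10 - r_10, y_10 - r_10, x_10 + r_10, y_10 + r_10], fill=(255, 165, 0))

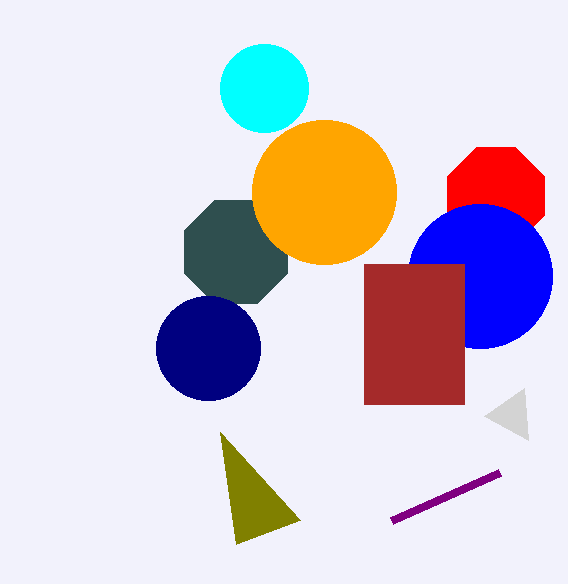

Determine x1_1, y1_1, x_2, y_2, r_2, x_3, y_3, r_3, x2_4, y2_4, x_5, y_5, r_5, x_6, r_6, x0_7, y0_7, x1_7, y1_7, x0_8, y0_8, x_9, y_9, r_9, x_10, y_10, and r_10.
x1_1 = 500
y1_1 = 472
x_2 = 496
y_2 = 196
r_2 = 52
x_3 = 236
y_3 = 252
r_3 = 56
x2_4 = 300
y2_4 = 520
x_5 = 480
y_5 = 276
r_5 = 72
x_6 = 208
r_6 = 52
x0_7 = 364
y0_7 = 264
x1_7 = 464
y1_7 = 404
x0_8 = 484
y0_8 = 416
x_9 = 264
y_9 = 88
r_9 = 44
x_10 = 324
y_10 = 192
r_10 = 72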